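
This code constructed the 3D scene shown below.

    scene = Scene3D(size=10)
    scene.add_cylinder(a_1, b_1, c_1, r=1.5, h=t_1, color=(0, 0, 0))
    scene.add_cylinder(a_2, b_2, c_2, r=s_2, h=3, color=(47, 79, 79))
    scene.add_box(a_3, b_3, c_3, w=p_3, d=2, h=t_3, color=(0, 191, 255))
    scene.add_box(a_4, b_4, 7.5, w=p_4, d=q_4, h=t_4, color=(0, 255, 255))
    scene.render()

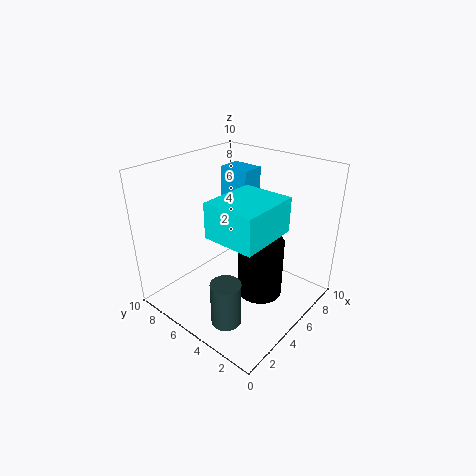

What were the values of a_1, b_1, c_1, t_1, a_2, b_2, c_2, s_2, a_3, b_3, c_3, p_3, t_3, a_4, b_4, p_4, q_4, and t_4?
a_1 = 5; b_1 = 3; c_1 = 1.5; t_1 = 4; a_2 = 2; b_2 = 3.5; c_2 = 0.5; s_2 = 1; a_3 = 4.5; b_3 = 4; c_3 = 7; p_3 = 1.5; t_3 = 3; a_4 = 0.5; b_4 = 0.5; p_4 = 3.5; q_4 = 3; t_4 = 2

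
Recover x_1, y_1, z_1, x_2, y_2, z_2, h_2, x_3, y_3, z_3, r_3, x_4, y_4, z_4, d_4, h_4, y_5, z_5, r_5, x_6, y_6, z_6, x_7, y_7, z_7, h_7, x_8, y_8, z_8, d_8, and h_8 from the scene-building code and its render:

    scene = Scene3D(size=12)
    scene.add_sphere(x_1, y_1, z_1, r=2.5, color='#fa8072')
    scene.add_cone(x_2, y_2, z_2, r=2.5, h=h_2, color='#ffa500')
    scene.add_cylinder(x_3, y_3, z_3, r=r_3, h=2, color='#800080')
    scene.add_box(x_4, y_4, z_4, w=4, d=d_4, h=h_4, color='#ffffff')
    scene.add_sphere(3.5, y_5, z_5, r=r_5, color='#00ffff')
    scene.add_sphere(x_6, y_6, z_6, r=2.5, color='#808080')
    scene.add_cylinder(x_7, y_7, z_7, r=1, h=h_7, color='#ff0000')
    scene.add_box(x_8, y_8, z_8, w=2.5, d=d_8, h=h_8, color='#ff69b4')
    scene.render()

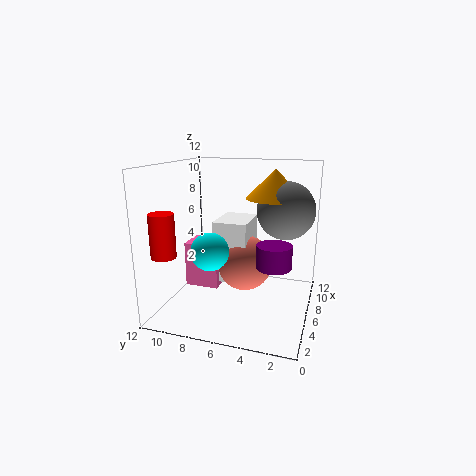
x_1 = 8, y_1 = 6, z_1 = 3, x_2 = 8.5, y_2 = 3.5, z_2 = 9, h_2 = 2.5, x_3 = 6.5, y_3 = 3, z_3 = 3.5, r_3 = 1.5, x_4 = 6.5, y_4 = 5.5, z_4 = 1.5, d_4 = 3, h_4 = 5.5, y_5 = 7.5, z_5 = 5.5, r_5 = 1.5, x_6 = 8.5, y_6 = 2.5, z_6 = 8, x_7 = 2.5, y_7 = 11, z_7 = 5, h_7 = 3.5, x_8 = 6, y_8 = 8, z_8 = 1, d_8 = 3, h_8 = 4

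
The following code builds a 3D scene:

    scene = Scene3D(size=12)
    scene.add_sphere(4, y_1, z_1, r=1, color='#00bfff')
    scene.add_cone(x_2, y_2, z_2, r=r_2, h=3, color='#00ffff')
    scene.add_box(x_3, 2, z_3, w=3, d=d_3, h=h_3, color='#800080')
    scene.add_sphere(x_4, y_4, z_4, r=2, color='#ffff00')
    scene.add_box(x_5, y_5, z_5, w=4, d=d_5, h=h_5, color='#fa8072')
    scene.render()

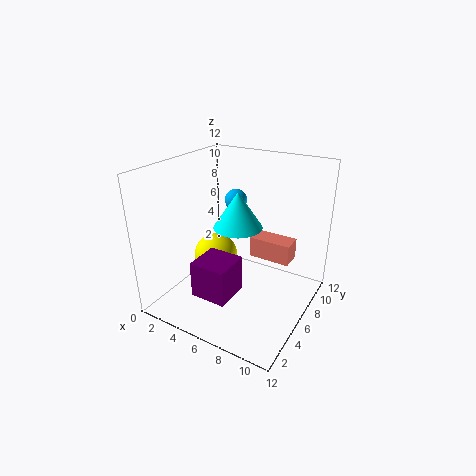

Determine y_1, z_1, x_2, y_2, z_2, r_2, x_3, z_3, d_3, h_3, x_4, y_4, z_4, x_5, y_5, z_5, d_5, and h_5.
y_1 = 9; z_1 = 8; x_2 = 6; y_2 = 6; z_2 = 7; r_2 = 2; x_3 = 4; z_3 = 2; d_3 = 3; h_3 = 3; x_4 = 3; y_4 = 7; z_4 = 3; x_5 = 5; y_5 = 10; z_5 = 2; d_5 = 2; h_5 = 2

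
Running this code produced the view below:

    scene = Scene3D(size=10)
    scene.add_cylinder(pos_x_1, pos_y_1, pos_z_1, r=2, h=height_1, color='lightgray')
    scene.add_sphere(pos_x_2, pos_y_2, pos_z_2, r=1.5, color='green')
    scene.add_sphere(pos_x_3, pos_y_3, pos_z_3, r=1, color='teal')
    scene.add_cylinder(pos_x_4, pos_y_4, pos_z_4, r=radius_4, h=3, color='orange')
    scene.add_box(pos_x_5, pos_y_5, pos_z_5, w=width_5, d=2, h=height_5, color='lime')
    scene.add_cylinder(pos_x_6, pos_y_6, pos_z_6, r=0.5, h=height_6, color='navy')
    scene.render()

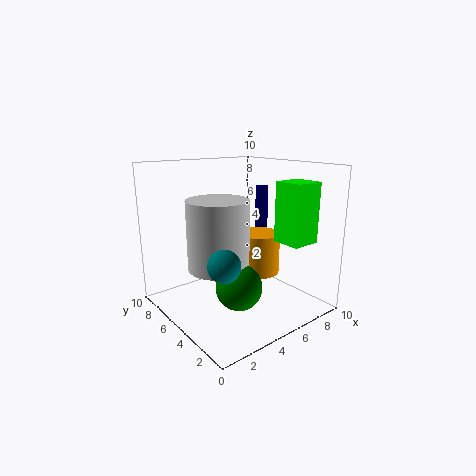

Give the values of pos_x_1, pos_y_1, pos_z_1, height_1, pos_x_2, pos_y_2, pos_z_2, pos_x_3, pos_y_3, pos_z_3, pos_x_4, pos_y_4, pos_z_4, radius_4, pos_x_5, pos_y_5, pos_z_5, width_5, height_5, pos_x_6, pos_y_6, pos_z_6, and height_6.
pos_x_1 = 3
pos_y_1 = 4.5
pos_z_1 = 3.5
height_1 = 4.5
pos_x_2 = 3.5
pos_y_2 = 3
pos_z_2 = 2.5
pos_x_3 = 2
pos_y_3 = 2.5
pos_z_3 = 4.5
pos_x_4 = 7
pos_y_4 = 5
pos_z_4 = 2
radius_4 = 1.5
pos_x_5 = 6.5
pos_y_5 = 1
pos_z_5 = 5
width_5 = 2
height_5 = 4
pos_x_6 = 9
pos_y_6 = 7
pos_z_6 = 3.5
height_6 = 4.5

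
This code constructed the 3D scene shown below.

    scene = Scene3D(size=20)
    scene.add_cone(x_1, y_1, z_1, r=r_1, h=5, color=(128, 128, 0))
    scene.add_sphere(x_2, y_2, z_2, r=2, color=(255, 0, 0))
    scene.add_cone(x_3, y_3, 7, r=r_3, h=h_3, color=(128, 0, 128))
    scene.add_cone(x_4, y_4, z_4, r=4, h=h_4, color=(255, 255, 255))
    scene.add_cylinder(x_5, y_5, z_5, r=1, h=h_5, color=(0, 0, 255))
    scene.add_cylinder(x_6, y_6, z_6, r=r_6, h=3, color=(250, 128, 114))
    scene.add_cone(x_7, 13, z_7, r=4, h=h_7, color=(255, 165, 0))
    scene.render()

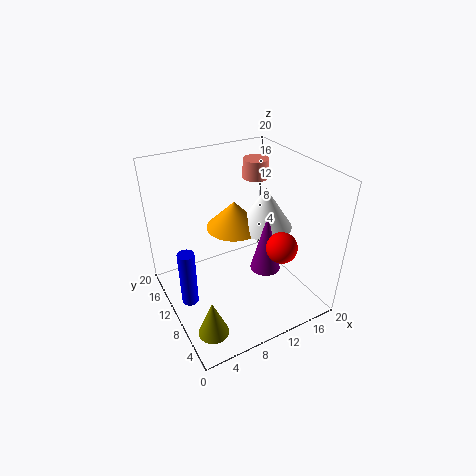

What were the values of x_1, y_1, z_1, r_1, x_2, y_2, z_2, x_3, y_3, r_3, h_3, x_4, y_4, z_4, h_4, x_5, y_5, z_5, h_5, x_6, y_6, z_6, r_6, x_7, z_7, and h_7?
x_1 = 3; y_1 = 4; z_1 = 1; r_1 = 2; x_2 = 13; y_2 = 4; z_2 = 11; x_3 = 12; y_3 = 6; r_3 = 2; h_3 = 8; x_4 = 15; y_4 = 11; z_4 = 10; h_4 = 6; x_5 = 1; y_5 = 6; z_5 = 6; h_5 = 7; x_6 = 17; y_6 = 17; z_6 = 15; r_6 = 2; x_7 = 11; z_7 = 10; h_7 = 4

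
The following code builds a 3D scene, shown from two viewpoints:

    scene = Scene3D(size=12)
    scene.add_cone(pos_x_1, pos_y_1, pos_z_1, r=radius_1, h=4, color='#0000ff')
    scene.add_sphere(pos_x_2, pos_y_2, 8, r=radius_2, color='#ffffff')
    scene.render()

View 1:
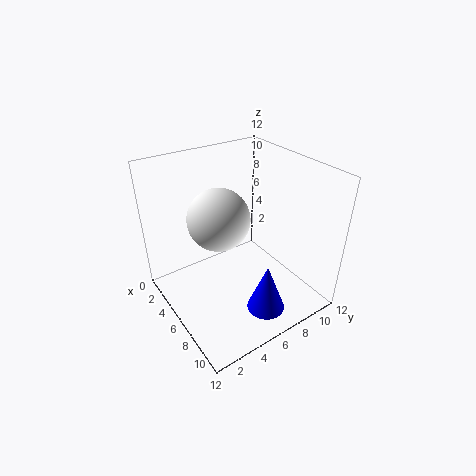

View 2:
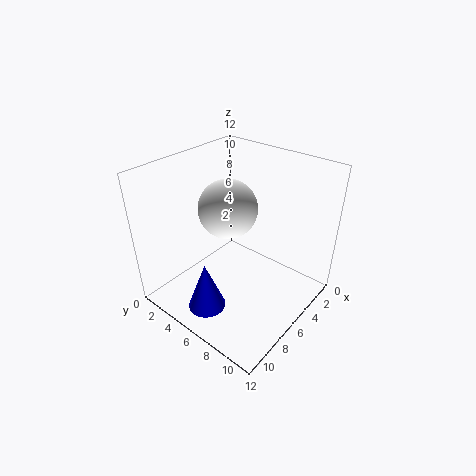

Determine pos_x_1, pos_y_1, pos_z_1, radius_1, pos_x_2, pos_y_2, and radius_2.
pos_x_1 = 10
pos_y_1 = 6
pos_z_1 = 1.5
radius_1 = 1.5
pos_x_2 = 5.5
pos_y_2 = 4.5
radius_2 = 2.5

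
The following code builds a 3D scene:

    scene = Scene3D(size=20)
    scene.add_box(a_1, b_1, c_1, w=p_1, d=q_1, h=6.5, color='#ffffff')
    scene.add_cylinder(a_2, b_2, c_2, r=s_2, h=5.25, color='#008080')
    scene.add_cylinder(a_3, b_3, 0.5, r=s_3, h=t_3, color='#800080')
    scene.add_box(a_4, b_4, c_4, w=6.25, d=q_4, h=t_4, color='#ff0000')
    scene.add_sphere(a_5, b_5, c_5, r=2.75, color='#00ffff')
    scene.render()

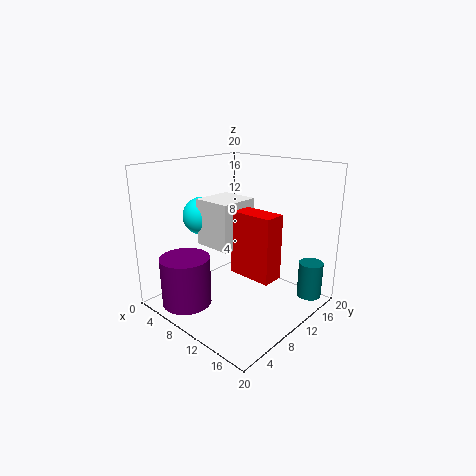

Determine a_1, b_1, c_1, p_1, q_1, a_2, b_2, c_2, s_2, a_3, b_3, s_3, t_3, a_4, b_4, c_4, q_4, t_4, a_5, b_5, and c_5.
a_1 = 5; b_1 = 7; c_1 = 8.75; p_1 = 5.5; q_1 = 5.75; a_2 = 17.5; b_2 = 17.5; c_2 = 0.75; s_2 = 1.75; a_3 = 5.25; b_3 = 4.25; s_3 = 3.5; t_3 = 7; a_4 = 10; b_4 = 8.5; c_4 = 5.5; q_4 = 3; t_4 = 8.75; a_5 = 4; b_5 = 8.75; c_5 = 12.25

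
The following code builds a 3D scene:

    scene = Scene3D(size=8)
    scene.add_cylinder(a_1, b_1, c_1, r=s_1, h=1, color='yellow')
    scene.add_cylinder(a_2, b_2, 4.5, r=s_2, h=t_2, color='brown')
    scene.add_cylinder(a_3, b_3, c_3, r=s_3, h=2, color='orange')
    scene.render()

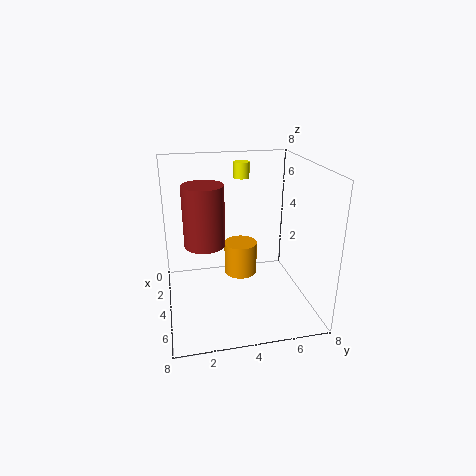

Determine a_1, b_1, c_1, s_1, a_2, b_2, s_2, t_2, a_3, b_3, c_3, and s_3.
a_1 = 0.5
b_1 = 5
c_1 = 6.5
s_1 = 0.5
a_2 = 5.5
b_2 = 2
s_2 = 1
t_2 = 3
a_3 = 2.5
b_3 = 4.5
c_3 = 1
s_3 = 1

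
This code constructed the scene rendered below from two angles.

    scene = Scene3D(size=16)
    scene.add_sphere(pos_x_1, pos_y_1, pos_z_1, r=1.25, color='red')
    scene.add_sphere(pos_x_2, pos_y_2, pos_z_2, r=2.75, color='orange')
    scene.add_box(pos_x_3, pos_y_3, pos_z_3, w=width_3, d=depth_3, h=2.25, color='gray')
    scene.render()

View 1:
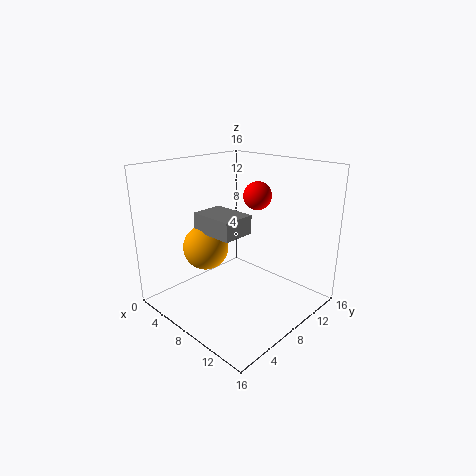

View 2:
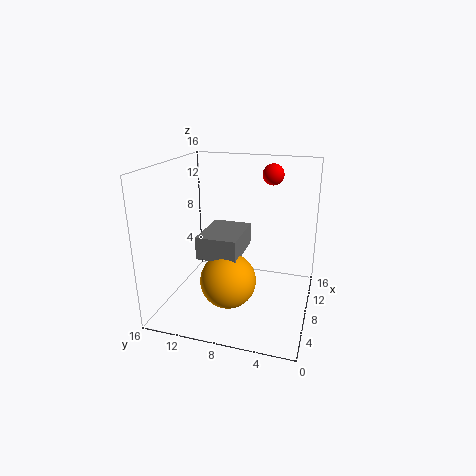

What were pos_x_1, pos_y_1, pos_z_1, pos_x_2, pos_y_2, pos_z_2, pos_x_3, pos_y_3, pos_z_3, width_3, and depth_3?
pos_x_1 = 13, pos_y_1 = 5.25, pos_z_1 = 14.25, pos_x_2 = 3, pos_y_2 = 7.5, pos_z_2 = 5.5, pos_x_3 = 2.25, pos_y_3 = 6.5, pos_z_3 = 7.75, width_3 = 5.5, depth_3 = 4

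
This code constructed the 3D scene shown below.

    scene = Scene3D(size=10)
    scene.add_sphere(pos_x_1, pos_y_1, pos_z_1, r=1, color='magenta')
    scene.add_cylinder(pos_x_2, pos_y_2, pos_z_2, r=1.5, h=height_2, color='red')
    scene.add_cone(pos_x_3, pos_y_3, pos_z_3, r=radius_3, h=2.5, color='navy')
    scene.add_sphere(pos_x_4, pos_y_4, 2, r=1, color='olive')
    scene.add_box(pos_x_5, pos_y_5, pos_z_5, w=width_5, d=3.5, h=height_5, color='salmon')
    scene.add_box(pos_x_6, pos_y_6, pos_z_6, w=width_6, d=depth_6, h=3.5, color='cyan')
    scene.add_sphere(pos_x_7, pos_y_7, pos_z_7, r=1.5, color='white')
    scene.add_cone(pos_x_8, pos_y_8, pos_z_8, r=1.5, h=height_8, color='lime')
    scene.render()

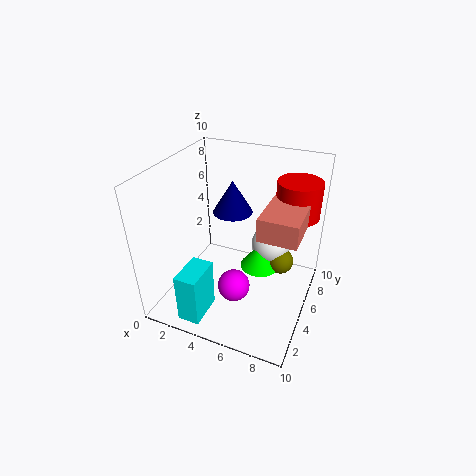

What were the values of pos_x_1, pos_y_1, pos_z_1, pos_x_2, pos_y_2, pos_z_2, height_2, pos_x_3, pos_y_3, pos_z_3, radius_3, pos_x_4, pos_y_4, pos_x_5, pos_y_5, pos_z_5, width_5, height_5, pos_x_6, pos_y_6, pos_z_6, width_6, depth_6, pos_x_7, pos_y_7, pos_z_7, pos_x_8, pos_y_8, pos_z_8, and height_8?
pos_x_1 = 6; pos_y_1 = 2; pos_z_1 = 3.5; pos_x_2 = 8.5; pos_y_2 = 7; pos_z_2 = 6.5; height_2 = 2.5; pos_x_3 = 3.5; pos_y_3 = 7.5; pos_z_3 = 5.5; radius_3 = 1.5; pos_x_4 = 7.5; pos_y_4 = 7.5; pos_x_5 = 7; pos_y_5 = 3; pos_z_5 = 6.5; width_5 = 2.5; height_5 = 1.5; pos_x_6 = 2.5; pos_y_6 = 0.5; pos_z_6 = 0.5; width_6 = 1.5; depth_6 = 2.5; pos_x_7 = 6.5; pos_y_7 = 8; pos_z_7 = 3; pos_x_8 = 6; pos_y_8 = 7; pos_z_8 = 1.5; height_8 = 2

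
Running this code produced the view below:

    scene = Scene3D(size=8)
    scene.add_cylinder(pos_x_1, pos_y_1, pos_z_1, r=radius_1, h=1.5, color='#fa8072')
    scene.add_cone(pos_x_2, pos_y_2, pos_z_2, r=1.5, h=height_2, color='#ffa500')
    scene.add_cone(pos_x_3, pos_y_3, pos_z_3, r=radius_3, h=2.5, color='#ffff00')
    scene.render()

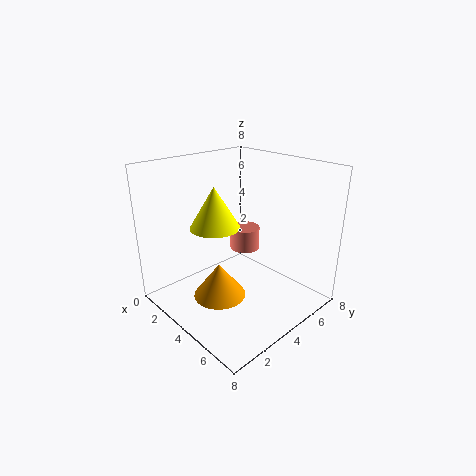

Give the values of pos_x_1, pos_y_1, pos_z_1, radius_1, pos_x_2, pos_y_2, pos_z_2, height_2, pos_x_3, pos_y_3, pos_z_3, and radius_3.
pos_x_1 = 1.5; pos_y_1 = 7; pos_z_1 = 1.5; radius_1 = 1; pos_x_2 = 3.5; pos_y_2 = 3; pos_z_2 = 0.5; height_2 = 2; pos_x_3 = 2; pos_y_3 = 4; pos_z_3 = 4; radius_3 = 1.5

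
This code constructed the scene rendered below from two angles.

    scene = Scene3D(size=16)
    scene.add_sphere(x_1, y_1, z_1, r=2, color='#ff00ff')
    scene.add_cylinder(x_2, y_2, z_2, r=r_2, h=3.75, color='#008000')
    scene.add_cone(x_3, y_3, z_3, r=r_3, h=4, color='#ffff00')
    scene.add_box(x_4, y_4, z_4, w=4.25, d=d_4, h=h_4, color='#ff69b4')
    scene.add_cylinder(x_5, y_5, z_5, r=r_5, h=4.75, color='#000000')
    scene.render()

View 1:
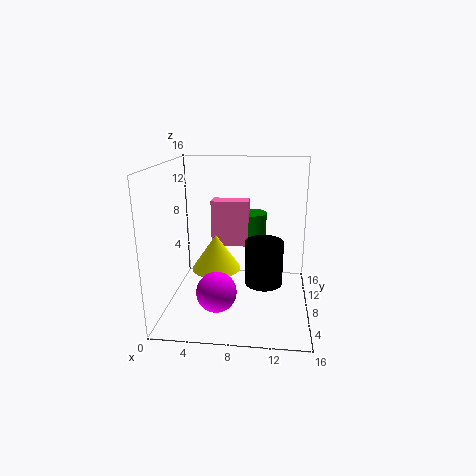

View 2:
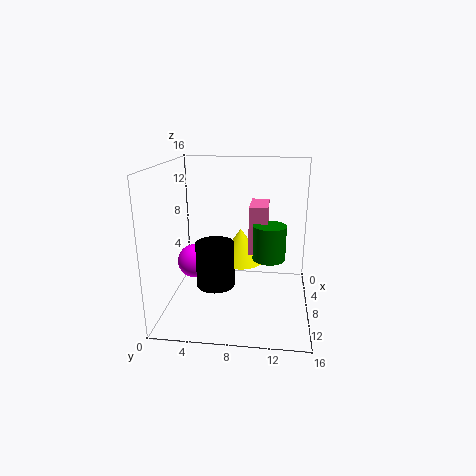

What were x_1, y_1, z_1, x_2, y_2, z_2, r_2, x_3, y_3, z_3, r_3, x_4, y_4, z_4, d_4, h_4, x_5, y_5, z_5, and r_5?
x_1 = 6.5
y_1 = 2.5
z_1 = 4.25
x_2 = 9.25
y_2 = 11.5
z_2 = 6.25
r_2 = 1.75
x_3 = 5.5
y_3 = 8
z_3 = 4.25
r_3 = 2.75
x_4 = 4.75
y_4 = 9.25
z_4 = 6.5
d_4 = 2
h_4 = 5.25
x_5 = 11
y_5 = 6
z_5 = 3.75
r_5 = 2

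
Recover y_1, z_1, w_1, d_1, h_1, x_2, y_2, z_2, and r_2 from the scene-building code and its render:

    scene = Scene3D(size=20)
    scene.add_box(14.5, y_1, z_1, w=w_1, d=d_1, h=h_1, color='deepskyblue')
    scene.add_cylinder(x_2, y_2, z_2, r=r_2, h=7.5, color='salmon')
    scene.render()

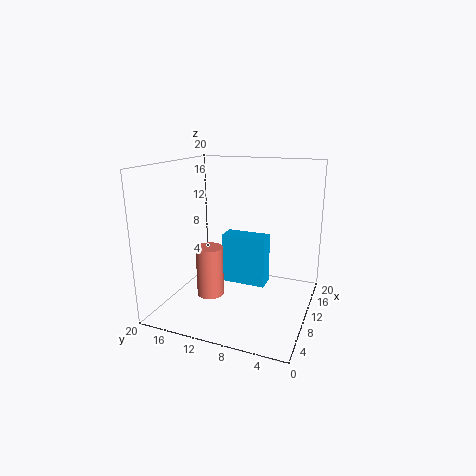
y_1 = 7.5
z_1 = 0.5
w_1 = 3
d_1 = 7
h_1 = 8
x_2 = 10
y_2 = 14.5
z_2 = 0.5
r_2 = 2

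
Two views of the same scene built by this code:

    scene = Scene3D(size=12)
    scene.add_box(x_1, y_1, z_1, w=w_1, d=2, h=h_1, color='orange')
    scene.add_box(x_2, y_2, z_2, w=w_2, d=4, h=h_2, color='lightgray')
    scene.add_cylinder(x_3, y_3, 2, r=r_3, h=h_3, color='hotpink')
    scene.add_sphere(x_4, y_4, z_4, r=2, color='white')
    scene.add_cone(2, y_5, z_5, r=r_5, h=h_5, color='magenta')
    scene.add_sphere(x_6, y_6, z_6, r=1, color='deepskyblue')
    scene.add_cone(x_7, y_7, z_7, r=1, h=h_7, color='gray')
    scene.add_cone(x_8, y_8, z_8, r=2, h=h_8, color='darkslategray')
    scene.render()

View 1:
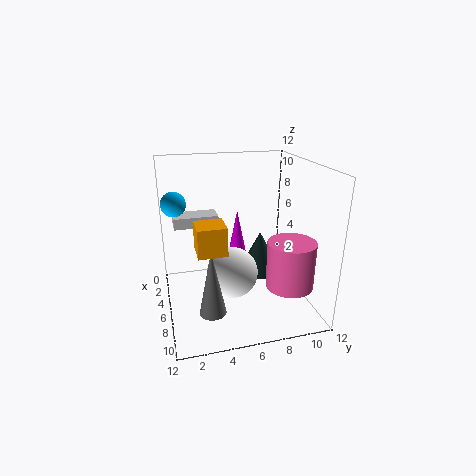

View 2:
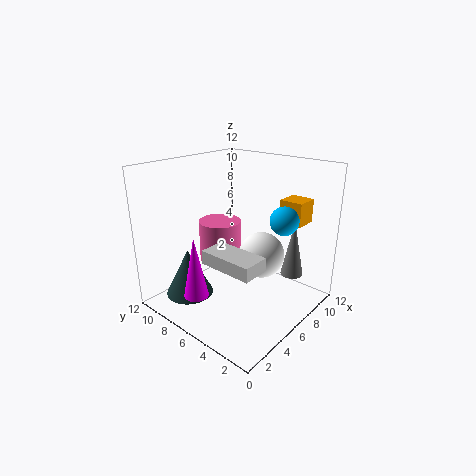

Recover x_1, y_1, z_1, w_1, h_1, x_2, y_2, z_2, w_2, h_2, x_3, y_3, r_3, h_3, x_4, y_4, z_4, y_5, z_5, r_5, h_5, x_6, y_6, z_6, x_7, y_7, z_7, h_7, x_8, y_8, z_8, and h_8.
x_1 = 9; y_1 = 2; z_1 = 7; w_1 = 2; h_1 = 2; x_2 = 1; y_2 = 1; z_2 = 6; w_2 = 2; h_2 = 1; x_3 = 8; y_3 = 10; r_3 = 2; h_3 = 4; x_4 = 8; y_4 = 5; z_4 = 4; y_5 = 7; z_5 = 2; r_5 = 1; h_5 = 5; x_6 = 5; y_6 = 1; z_6 = 9; x_7 = 10; y_7 = 3; z_7 = 2; h_7 = 5; x_8 = 3; y_8 = 9; z_8 = 1; h_8 = 4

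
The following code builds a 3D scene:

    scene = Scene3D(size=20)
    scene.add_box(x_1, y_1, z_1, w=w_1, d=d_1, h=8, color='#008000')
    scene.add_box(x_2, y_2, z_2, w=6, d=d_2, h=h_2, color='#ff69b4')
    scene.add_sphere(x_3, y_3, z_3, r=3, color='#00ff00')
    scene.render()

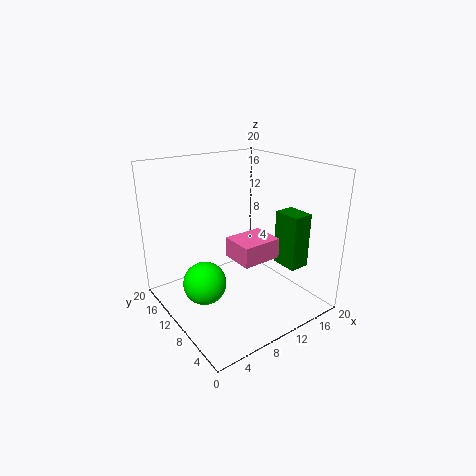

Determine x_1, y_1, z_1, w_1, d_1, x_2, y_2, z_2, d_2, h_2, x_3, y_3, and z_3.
x_1 = 16, y_1 = 5, z_1 = 5, w_1 = 3, d_1 = 4, x_2 = 10, y_2 = 8, z_2 = 6, d_2 = 5, h_2 = 3, x_3 = 5, y_3 = 11, z_3 = 4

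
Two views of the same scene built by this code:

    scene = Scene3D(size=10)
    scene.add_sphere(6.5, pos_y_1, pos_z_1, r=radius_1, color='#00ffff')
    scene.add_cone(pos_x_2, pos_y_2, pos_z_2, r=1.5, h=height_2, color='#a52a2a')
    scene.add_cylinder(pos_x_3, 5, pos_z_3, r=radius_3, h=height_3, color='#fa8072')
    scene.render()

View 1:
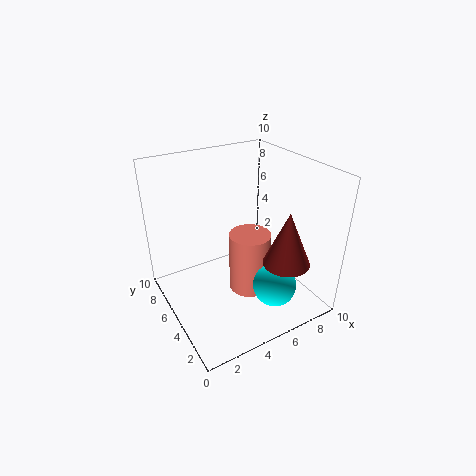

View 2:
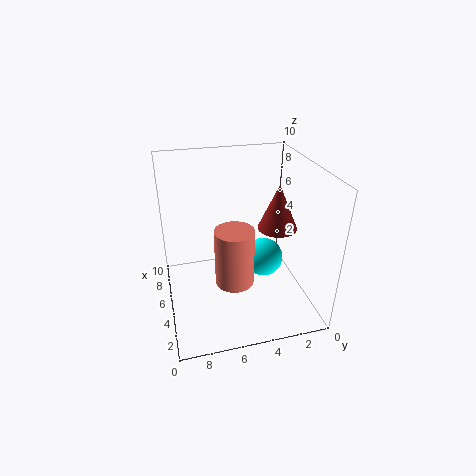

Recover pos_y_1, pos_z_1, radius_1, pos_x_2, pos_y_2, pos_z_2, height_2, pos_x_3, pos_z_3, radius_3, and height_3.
pos_y_1 = 2.5; pos_z_1 = 2; radius_1 = 1.5; pos_x_2 = 6.5; pos_y_2 = 1.5; pos_z_2 = 4.5; height_2 = 3.5; pos_x_3 = 6; pos_z_3 = 0.5; radius_3 = 1.5; height_3 = 4.5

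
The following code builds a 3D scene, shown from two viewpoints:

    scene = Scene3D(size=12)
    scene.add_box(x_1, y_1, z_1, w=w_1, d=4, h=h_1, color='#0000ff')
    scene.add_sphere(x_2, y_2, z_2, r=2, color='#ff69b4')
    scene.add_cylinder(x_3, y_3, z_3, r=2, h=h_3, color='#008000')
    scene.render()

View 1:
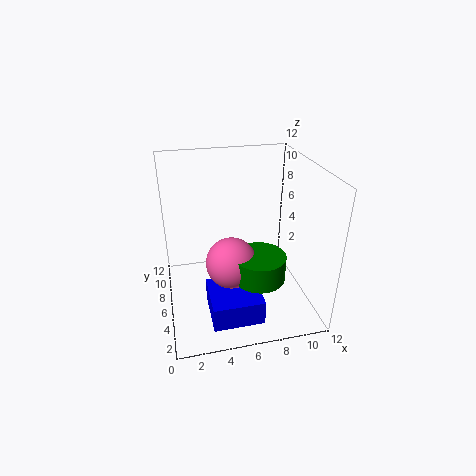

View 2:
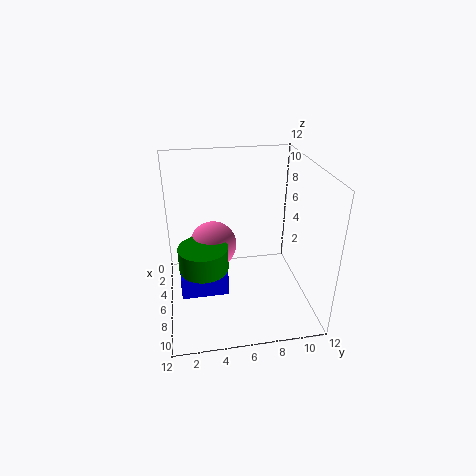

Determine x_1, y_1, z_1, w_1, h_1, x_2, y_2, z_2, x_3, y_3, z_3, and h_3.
x_1 = 3; y_1 = 1; z_1 = 1; w_1 = 4; h_1 = 2; x_2 = 5; y_2 = 4; z_2 = 5; x_3 = 7; y_3 = 3; z_3 = 4; h_3 = 2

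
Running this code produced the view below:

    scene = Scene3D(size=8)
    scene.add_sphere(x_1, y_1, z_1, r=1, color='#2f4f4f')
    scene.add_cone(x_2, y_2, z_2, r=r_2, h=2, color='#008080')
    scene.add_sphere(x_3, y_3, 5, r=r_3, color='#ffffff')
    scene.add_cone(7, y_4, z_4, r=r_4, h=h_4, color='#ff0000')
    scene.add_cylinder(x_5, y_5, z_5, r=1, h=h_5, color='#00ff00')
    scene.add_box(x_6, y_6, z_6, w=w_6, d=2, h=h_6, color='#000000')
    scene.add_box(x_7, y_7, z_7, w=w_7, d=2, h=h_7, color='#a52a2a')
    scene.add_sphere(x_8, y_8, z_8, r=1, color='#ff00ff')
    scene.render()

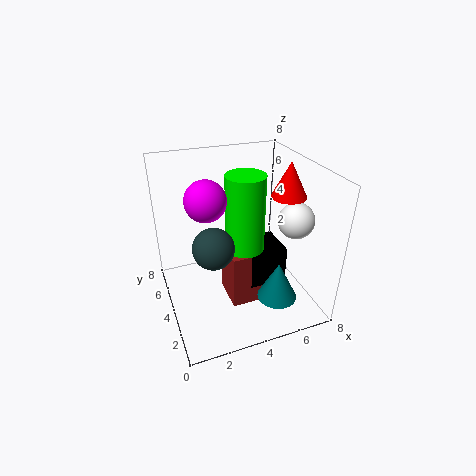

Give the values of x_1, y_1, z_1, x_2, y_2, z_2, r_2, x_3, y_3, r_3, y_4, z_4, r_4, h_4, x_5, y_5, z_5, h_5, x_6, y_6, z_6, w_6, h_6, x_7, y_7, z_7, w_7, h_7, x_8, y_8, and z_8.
x_1 = 2, y_1 = 2, z_1 = 5, x_2 = 5, y_2 = 1, z_2 = 2, r_2 = 1, x_3 = 7, y_3 = 3, r_3 = 1, y_4 = 4, z_4 = 6, r_4 = 1, h_4 = 2, x_5 = 4, y_5 = 3, z_5 = 4, h_5 = 4, x_6 = 4, y_6 = 2, z_6 = 2, w_6 = 2, h_6 = 2, x_7 = 3, y_7 = 2, z_7 = 1, w_7 = 2, h_7 = 3, x_8 = 2, y_8 = 3, z_8 = 7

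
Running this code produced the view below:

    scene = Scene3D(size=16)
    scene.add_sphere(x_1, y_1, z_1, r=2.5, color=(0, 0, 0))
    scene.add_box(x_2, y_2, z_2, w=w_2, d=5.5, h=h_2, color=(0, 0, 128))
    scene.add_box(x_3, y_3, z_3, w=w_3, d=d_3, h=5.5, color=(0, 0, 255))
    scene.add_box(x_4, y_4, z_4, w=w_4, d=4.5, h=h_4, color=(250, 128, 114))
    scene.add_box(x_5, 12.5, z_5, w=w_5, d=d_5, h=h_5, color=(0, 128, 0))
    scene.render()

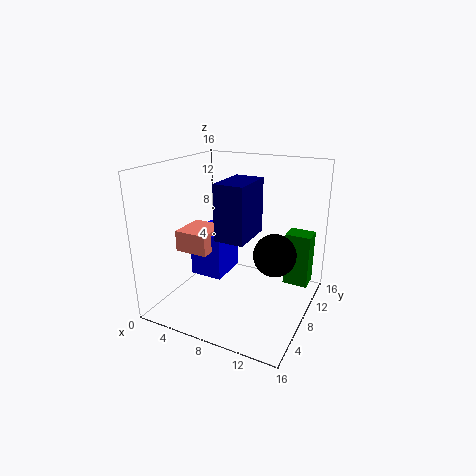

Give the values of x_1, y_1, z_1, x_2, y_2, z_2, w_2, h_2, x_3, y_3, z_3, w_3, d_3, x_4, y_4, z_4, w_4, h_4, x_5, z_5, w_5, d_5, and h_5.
x_1 = 11.5, y_1 = 10.5, z_1 = 5.5, x_2 = 5.5, y_2 = 7, z_2 = 7.5, w_2 = 3.5, h_2 = 6.5, x_3 = 1.5, y_3 = 8, z_3 = 2, w_3 = 4, d_3 = 5, x_4 = 0.5, y_4 = 6.5, z_4 = 5.5, w_4 = 4, h_4 = 2.5, x_5 = 12, z_5 = 1, w_5 = 3, d_5 = 2.5, h_5 = 6.5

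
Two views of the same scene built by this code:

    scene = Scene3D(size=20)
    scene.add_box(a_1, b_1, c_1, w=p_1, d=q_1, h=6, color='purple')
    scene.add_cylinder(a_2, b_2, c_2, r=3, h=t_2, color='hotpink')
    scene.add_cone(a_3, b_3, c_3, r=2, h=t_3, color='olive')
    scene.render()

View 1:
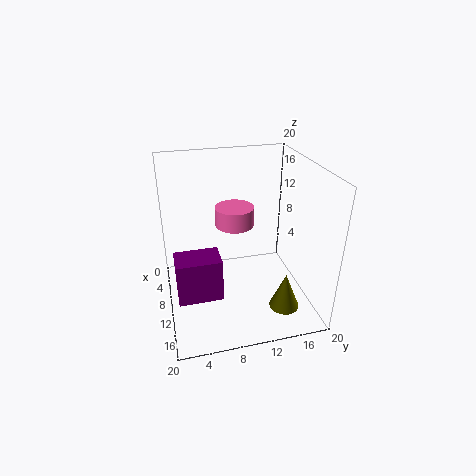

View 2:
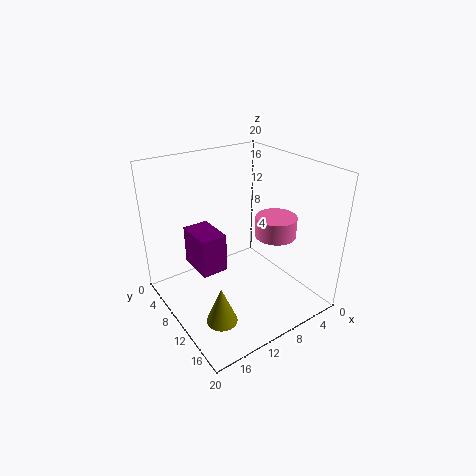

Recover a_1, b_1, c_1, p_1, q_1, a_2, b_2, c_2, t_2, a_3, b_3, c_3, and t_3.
a_1 = 10; b_1 = 1; c_1 = 3; p_1 = 4; q_1 = 6; a_2 = 4; b_2 = 11; c_2 = 9; t_2 = 3; a_3 = 16; b_3 = 15; c_3 = 2; t_3 = 5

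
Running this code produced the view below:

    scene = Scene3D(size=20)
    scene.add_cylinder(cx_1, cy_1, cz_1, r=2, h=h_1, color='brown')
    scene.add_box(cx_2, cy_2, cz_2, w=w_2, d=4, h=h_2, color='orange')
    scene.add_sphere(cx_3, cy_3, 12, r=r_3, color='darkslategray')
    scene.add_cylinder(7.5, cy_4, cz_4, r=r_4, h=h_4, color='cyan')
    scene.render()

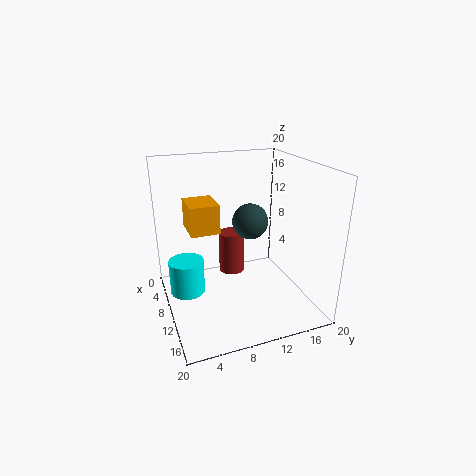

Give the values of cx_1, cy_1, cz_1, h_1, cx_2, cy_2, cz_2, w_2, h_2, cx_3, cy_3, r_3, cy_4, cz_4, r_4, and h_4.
cx_1 = 4.5; cy_1 = 11; cz_1 = 2; h_1 = 6.5; cx_2 = 5; cy_2 = 3.5; cz_2 = 11; w_2 = 5; h_2 = 4; cx_3 = 9.5; cy_3 = 12; r_3 = 2.5; cy_4 = 3; cz_4 = 1.5; r_4 = 2.5; h_4 = 5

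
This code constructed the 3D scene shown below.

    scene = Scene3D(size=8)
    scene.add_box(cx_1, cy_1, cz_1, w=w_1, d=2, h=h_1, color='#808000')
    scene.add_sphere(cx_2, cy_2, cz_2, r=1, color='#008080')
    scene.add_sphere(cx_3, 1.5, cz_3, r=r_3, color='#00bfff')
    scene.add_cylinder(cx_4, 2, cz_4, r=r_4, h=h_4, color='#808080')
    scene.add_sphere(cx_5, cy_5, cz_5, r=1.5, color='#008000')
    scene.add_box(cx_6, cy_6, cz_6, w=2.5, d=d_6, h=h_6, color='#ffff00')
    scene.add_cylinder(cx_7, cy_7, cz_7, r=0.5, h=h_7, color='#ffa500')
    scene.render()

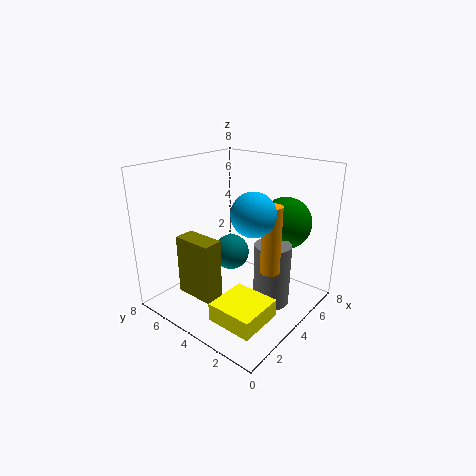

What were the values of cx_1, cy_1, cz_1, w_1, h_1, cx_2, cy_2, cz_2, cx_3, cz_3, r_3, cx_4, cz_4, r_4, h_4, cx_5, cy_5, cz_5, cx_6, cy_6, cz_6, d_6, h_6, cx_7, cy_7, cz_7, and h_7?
cx_1 = 0.5; cy_1 = 3; cz_1 = 2; w_1 = 1; h_1 = 3; cx_2 = 4; cy_2 = 4.5; cz_2 = 3; cx_3 = 2; cz_3 = 6.5; r_3 = 1; cx_4 = 4.5; cz_4 = 0.5; r_4 = 1; h_4 = 3.5; cx_5 = 6.5; cy_5 = 2.5; cz_5 = 4.5; cx_6 = 1; cy_6 = 1; cz_6 = 0.5; d_6 = 2.5; h_6 = 1; cx_7 = 3.5; cy_7 = 1.5; cz_7 = 3; h_7 = 3.5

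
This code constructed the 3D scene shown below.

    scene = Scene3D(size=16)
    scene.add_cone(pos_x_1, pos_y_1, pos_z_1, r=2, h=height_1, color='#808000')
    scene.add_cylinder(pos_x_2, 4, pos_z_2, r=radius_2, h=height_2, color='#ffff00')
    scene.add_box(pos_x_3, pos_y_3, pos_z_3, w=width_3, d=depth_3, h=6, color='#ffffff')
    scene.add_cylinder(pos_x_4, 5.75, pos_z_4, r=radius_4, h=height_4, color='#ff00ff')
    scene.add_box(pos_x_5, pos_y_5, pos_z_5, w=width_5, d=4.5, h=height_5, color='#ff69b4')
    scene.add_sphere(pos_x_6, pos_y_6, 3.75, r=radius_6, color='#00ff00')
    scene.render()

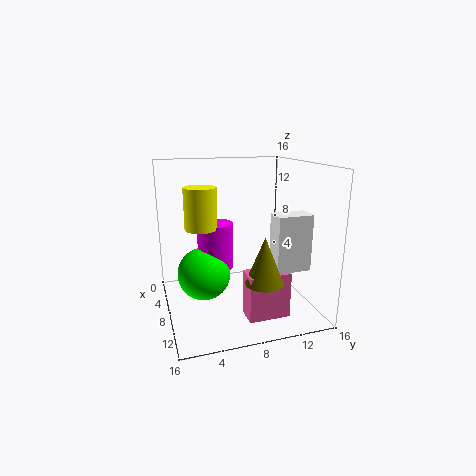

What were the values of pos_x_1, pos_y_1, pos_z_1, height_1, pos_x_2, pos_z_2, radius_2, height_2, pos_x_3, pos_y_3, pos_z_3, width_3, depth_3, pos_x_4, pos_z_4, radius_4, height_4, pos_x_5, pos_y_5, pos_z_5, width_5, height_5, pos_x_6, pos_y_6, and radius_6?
pos_x_1 = 12.25
pos_y_1 = 9.5
pos_z_1 = 4.25
height_1 = 5
pos_x_2 = 7.5
pos_z_2 = 9.25
radius_2 = 1.75
height_2 = 4.5
pos_x_3 = 10.5
pos_y_3 = 10.75
pos_z_3 = 5.25
width_3 = 2.25
depth_3 = 3.75
pos_x_4 = 6.5
pos_z_4 = 4.25
radius_4 = 2
height_4 = 5.25
pos_x_5 = 10.5
pos_y_5 = 7.75
pos_z_5 = 0.25
width_5 = 2.5
height_5 = 5
pos_x_6 = 7
pos_y_6 = 4.25
radius_6 = 3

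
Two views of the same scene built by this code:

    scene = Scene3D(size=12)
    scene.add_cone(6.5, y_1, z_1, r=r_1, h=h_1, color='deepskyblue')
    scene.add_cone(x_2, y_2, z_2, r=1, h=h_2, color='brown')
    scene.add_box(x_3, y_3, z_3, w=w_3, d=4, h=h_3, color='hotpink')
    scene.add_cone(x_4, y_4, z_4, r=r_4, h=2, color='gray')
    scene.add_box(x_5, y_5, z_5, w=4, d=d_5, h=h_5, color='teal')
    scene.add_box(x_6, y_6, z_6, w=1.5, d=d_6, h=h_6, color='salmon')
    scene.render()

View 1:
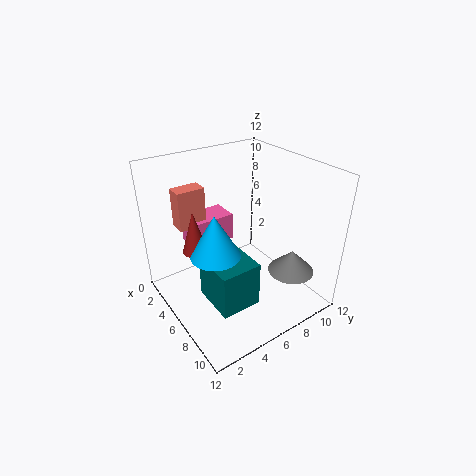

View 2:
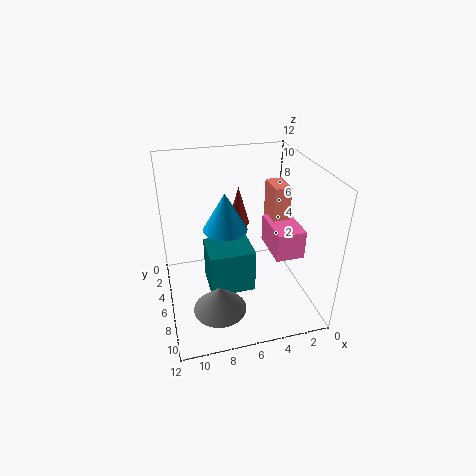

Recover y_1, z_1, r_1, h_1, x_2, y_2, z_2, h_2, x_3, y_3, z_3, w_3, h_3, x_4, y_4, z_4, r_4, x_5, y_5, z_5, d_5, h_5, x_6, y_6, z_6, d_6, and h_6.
y_1 = 3.5; z_1 = 5.5; r_1 = 2; h_1 = 3.5; x_2 = 5; y_2 = 2.5; z_2 = 5.5; h_2 = 3.5; x_3 = 0.5; y_3 = 3.5; z_3 = 4; w_3 = 2.5; h_3 = 2.5; x_4 = 8.5; y_4 = 10; z_4 = 2.5; r_4 = 2; x_5 = 4.5; y_5 = 3; z_5 = 0.5; d_5 = 3.5; h_5 = 4; x_6 = 1; y_6 = 2.5; z_6 = 6; d_6 = 2.5; h_6 = 3.5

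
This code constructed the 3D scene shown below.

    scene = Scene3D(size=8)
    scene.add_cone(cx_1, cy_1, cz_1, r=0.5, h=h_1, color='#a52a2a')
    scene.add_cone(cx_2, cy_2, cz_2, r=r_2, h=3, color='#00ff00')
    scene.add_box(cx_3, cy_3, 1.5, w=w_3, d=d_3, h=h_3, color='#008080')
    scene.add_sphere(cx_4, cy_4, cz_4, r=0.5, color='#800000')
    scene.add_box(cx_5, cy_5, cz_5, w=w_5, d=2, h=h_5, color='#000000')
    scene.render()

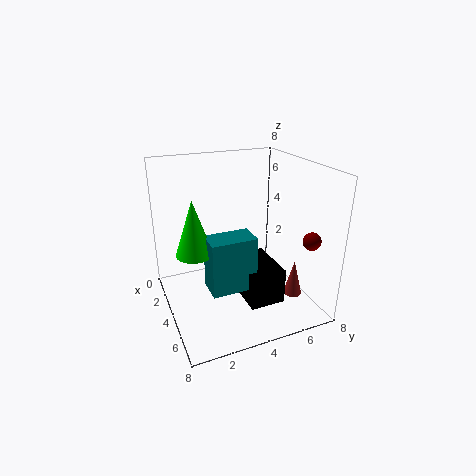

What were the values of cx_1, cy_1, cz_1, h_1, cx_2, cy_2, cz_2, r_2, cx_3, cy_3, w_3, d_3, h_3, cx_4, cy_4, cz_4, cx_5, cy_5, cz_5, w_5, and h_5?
cx_1 = 6; cy_1 = 6.5; cz_1 = 1; h_1 = 2; cx_2 = 4; cy_2 = 1.5; cz_2 = 3.5; r_2 = 1; cx_3 = 4; cy_3 = 2; w_3 = 1.5; d_3 = 2.5; h_3 = 3; cx_4 = 6; cy_4 = 7.5; cz_4 = 4; cx_5 = 3; cy_5 = 4; cz_5 = 0.5; w_5 = 3; h_5 = 2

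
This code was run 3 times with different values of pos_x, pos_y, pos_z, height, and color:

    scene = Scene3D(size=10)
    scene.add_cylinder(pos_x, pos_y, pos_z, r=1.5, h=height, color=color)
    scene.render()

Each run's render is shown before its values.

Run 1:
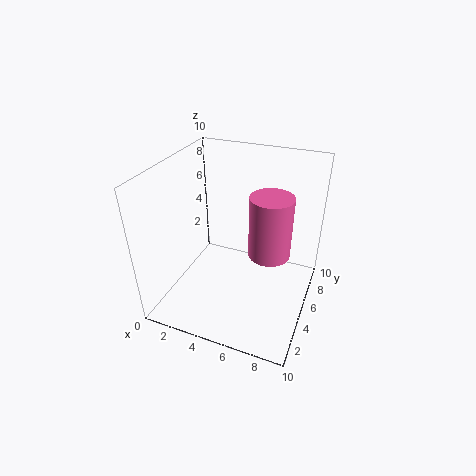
pos_x = 7, pos_y = 6, pos_z = 3.5, height = 4.5, color = 'hotpink'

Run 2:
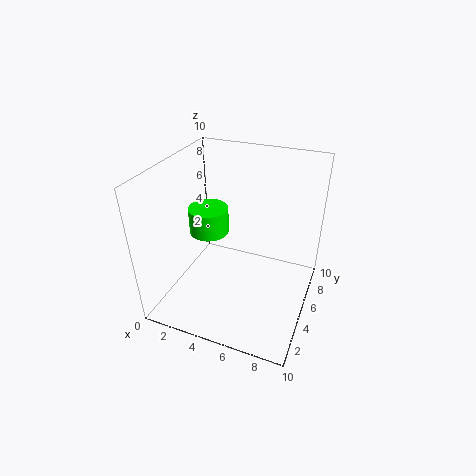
pos_x = 2, pos_y = 6.5, pos_z = 4, height = 2, color = 'lime'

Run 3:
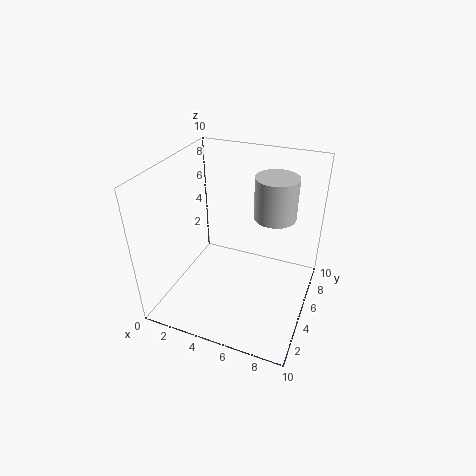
pos_x = 7, pos_y = 7, pos_z = 6, height = 3, color = 'lightgray'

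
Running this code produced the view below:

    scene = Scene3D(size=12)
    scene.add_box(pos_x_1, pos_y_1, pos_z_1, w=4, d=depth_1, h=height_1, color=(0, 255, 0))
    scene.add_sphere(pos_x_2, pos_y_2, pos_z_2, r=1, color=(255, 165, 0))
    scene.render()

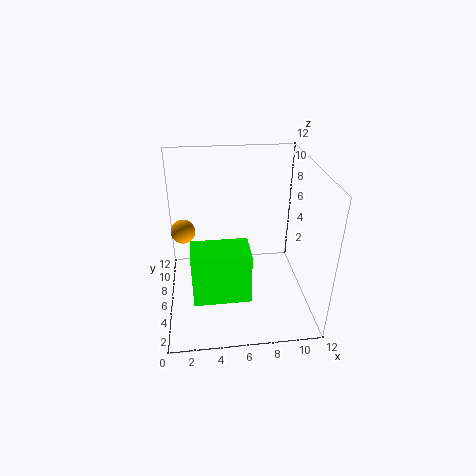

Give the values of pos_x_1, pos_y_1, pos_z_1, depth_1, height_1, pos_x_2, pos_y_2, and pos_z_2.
pos_x_1 = 2.25, pos_y_1 = 0.25, pos_z_1 = 4.25, depth_1 = 2.5, height_1 = 3.75, pos_x_2 = 1.5, pos_y_2 = 6.75, pos_z_2 = 6.5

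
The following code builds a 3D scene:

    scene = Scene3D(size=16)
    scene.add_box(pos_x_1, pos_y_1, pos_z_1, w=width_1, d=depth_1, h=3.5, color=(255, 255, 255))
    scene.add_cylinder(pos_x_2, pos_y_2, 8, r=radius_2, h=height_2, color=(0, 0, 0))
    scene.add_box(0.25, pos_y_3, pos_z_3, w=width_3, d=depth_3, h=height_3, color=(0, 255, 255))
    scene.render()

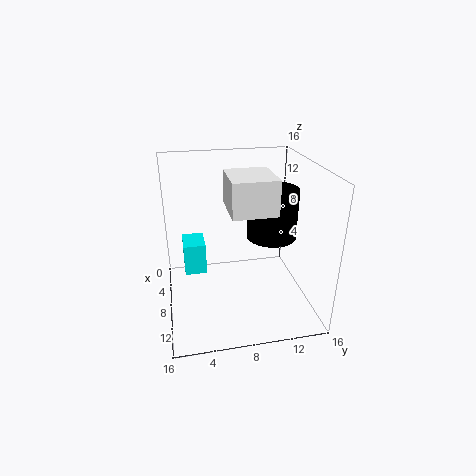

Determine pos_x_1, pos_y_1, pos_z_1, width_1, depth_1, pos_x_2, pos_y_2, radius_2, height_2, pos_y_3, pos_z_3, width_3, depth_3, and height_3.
pos_x_1 = 7.75; pos_y_1 = 6.5; pos_z_1 = 12.25; width_1 = 5; depth_1 = 4.5; pos_x_2 = 8.25; pos_y_2 = 11.75; radius_2 = 2.75; height_2 = 5.5; pos_y_3 = 2; pos_z_3 = 1.25; width_3 = 3.75; depth_3 = 2.75; height_3 = 4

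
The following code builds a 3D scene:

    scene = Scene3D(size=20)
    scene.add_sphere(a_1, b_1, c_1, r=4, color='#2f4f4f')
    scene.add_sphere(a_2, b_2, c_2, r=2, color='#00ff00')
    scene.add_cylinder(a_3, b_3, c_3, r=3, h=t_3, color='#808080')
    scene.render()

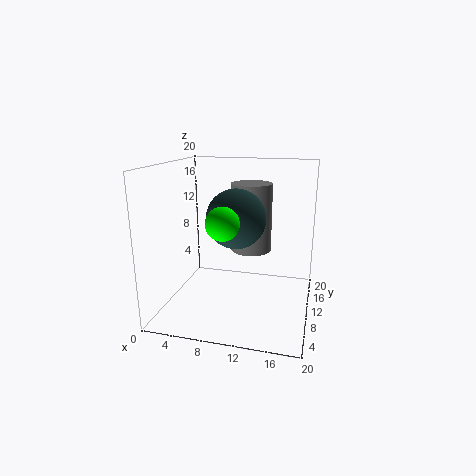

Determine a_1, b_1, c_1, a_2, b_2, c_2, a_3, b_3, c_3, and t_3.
a_1 = 10
b_1 = 9
c_1 = 13
a_2 = 10
b_2 = 3
c_2 = 14
a_3 = 11
b_3 = 14
c_3 = 7
t_3 = 10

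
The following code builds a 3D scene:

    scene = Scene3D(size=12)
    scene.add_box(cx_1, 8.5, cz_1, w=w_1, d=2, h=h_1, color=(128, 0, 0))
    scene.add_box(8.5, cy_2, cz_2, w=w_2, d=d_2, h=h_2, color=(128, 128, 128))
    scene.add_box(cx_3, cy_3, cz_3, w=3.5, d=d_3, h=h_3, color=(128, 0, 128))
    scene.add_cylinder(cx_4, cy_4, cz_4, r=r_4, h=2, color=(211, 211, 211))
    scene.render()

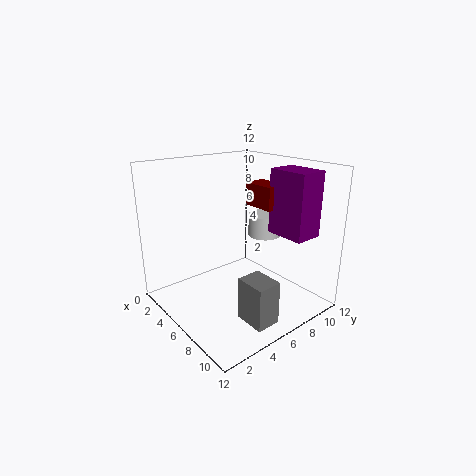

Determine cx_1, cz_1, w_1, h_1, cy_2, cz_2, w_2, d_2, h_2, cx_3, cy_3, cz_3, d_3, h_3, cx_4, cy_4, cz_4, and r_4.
cx_1 = 4, cz_1 = 8, w_1 = 3, h_1 = 2, cy_2 = 4, cz_2 = 0.5, w_2 = 2.5, d_2 = 2, h_2 = 3.5, cx_3 = 6.5, cy_3 = 9, cz_3 = 6, d_3 = 2.5, h_3 = 5.5, cx_4 = 5, cy_4 = 10, cz_4 = 5, r_4 = 1.5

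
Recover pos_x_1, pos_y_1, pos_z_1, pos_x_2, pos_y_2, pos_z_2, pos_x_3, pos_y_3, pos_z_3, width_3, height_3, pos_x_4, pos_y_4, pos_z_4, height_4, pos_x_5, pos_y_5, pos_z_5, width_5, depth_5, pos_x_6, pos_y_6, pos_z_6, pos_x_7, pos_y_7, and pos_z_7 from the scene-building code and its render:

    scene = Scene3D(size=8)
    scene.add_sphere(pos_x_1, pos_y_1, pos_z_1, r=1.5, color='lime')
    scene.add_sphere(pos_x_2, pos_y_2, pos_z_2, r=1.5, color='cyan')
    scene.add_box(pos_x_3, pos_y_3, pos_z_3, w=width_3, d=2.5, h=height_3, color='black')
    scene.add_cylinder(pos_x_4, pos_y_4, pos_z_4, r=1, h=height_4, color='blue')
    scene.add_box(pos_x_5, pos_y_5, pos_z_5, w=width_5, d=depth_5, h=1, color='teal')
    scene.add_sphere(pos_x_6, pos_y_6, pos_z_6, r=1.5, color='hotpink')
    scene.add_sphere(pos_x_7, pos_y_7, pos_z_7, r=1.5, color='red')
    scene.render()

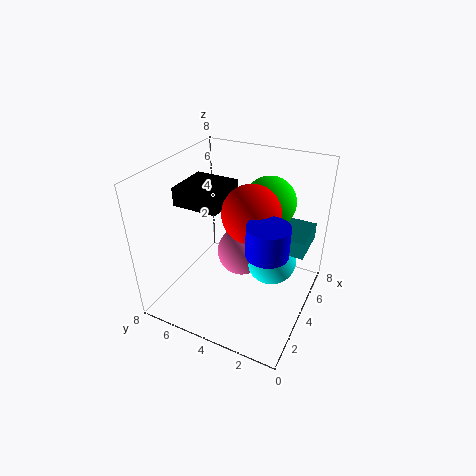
pos_x_1 = 6; pos_y_1 = 3; pos_z_1 = 5.5; pos_x_2 = 5.5; pos_y_2 = 2.5; pos_z_2 = 2; pos_x_3 = 2.5; pos_y_3 = 4.5; pos_z_3 = 6; width_3 = 2.5; height_3 = 1; pos_x_4 = 2; pos_y_4 = 1.5; pos_z_4 = 5; height_4 = 1.5; pos_x_5 = 5; pos_y_5 = 0.5; pos_z_5 = 3; width_5 = 2.5; depth_5 = 2; pos_x_6 = 5.5; pos_y_6 = 4.5; pos_z_6 = 2; pos_x_7 = 3.5; pos_y_7 = 3; pos_z_7 = 6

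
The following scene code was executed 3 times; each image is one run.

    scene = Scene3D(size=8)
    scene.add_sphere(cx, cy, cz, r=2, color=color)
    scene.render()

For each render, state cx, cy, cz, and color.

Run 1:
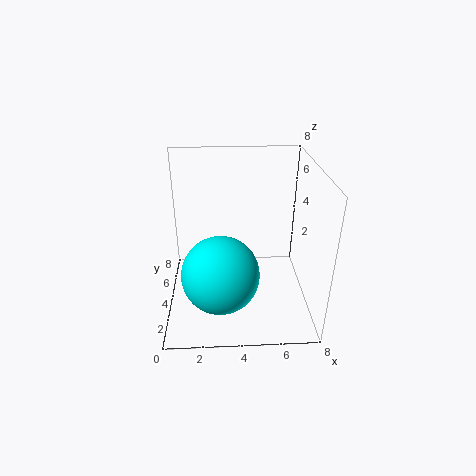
cx = 3, cy = 2, cz = 3, color = 'cyan'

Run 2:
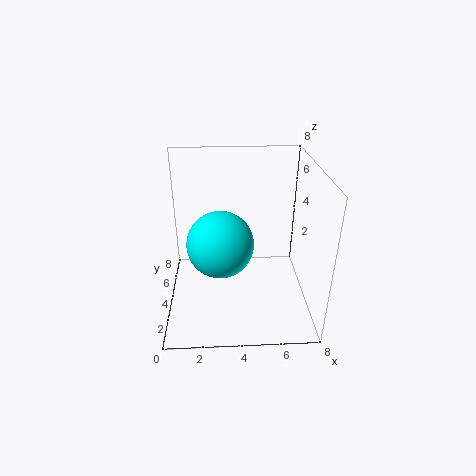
cx = 3, cy = 5, cz = 3, color = 'cyan'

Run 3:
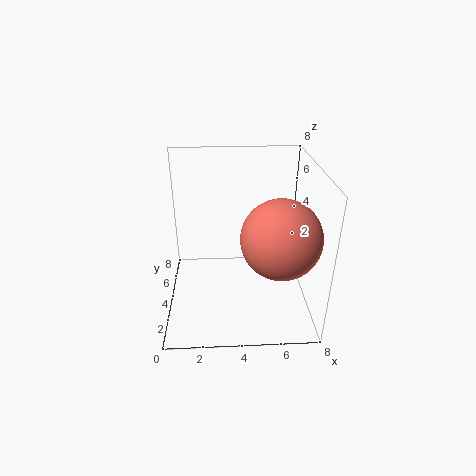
cx = 6, cy = 2, cz = 5, color = 'salmon'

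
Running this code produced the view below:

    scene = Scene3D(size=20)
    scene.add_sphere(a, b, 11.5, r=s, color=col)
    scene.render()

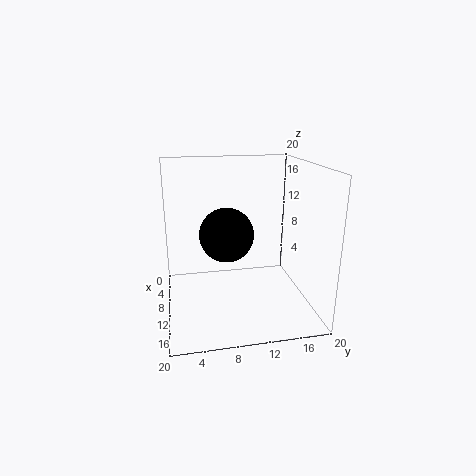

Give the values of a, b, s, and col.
a = 12.5
b = 8
s = 3.5
col = 'black'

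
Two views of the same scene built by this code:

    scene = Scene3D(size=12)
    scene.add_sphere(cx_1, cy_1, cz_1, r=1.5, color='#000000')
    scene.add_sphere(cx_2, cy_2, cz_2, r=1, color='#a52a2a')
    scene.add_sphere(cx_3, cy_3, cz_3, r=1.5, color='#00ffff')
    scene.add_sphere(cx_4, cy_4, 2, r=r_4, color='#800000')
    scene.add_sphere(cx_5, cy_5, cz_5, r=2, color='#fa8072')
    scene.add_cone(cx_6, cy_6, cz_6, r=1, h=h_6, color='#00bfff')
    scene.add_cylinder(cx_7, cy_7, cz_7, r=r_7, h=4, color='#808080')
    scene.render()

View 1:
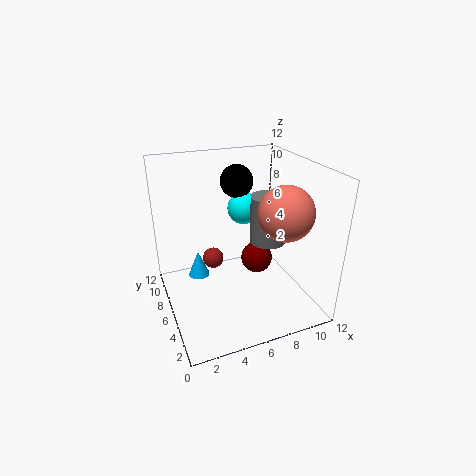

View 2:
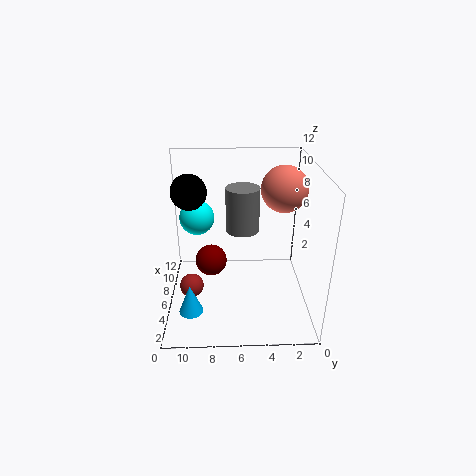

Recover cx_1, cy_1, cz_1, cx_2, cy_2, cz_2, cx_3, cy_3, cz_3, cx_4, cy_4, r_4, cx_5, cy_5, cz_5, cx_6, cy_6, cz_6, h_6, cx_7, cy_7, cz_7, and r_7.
cx_1 = 7.5
cy_1 = 10
cz_1 = 9.5
cx_2 = 5
cy_2 = 10
cz_2 = 2
cx_3 = 8
cy_3 = 9.5
cz_3 = 7
cx_4 = 9
cy_4 = 8.5
r_4 = 1.5
cx_5 = 8
cy_5 = 2
cz_5 = 9.5
cx_6 = 3.5
cy_6 = 10
cz_6 = 0.5
h_6 = 2.5
cx_7 = 8.5
cy_7 = 5.5
cz_7 = 5.5
r_7 = 1.5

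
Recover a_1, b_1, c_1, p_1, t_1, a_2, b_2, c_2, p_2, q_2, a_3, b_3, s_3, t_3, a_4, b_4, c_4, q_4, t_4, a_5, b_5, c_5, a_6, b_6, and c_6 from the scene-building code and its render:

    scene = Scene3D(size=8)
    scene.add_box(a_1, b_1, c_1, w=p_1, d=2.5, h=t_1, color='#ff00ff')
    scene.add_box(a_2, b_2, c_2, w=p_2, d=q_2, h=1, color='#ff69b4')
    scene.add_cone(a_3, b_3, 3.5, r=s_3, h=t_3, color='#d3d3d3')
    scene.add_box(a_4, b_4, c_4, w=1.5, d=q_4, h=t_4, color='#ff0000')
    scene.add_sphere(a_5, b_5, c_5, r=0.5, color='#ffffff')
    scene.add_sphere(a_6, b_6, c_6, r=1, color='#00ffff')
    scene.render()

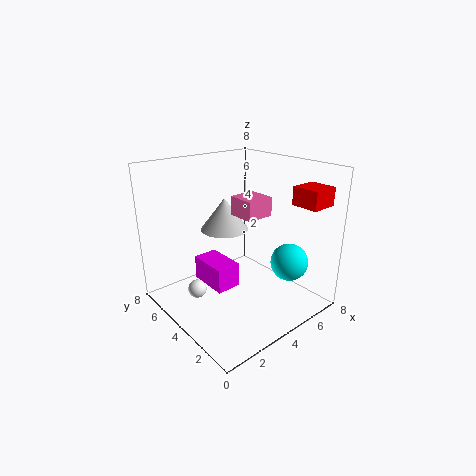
a_1 = 3
b_1 = 4.5
c_1 = 0.5
p_1 = 1.5
t_1 = 1.5
a_2 = 3.5
b_2 = 2.5
c_2 = 5.5
p_2 = 1.5
q_2 = 1.5
a_3 = 5
b_3 = 6.5
s_3 = 1.5
t_3 = 2
a_4 = 6
b_4 = 0.5
c_4 = 6
q_4 = 1.5
t_4 = 1
a_5 = 1.5
b_5 = 4.5
c_5 = 1.5
a_6 = 5.5
b_6 = 1.5
c_6 = 3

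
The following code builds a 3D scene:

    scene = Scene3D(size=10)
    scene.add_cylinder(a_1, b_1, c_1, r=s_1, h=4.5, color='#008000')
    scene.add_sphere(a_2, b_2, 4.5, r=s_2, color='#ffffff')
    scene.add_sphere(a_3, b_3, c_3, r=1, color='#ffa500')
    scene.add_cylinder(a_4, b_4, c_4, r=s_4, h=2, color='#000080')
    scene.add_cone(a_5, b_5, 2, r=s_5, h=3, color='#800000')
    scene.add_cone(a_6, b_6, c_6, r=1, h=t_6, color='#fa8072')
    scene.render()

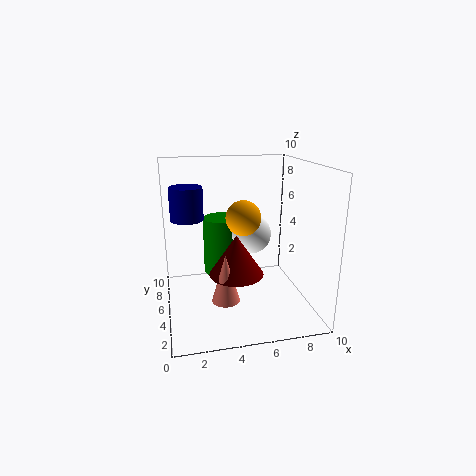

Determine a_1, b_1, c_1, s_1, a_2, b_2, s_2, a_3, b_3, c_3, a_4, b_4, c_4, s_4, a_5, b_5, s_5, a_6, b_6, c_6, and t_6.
a_1 = 4.5
b_1 = 8.5
c_1 = 1
s_1 = 1.5
a_2 = 6.5
b_2 = 7
s_2 = 1.5
a_3 = 4.5
b_3 = 1.5
c_3 = 7.5
a_4 = 1.5
b_4 = 3.5
c_4 = 7
s_4 = 1
a_5 = 5
b_5 = 5.5
s_5 = 2
a_6 = 4
b_6 = 4.5
c_6 = 0.5
t_6 = 3.5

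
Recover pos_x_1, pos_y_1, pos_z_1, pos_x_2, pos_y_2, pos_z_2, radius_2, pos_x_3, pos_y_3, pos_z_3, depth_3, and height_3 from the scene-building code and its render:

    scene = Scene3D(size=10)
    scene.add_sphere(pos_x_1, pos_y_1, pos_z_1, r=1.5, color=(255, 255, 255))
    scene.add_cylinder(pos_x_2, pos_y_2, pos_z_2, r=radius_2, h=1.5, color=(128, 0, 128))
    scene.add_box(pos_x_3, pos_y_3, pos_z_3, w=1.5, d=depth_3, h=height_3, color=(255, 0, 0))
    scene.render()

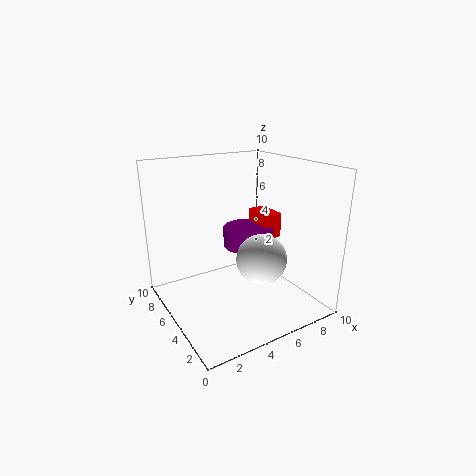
pos_x_1 = 4.5, pos_y_1 = 1.5, pos_z_1 = 5, pos_x_2 = 7.5, pos_y_2 = 7.5, pos_z_2 = 3, radius_2 = 2, pos_x_3 = 8.5, pos_y_3 = 6.5, pos_z_3 = 3.5, depth_3 = 2.5, height_3 = 2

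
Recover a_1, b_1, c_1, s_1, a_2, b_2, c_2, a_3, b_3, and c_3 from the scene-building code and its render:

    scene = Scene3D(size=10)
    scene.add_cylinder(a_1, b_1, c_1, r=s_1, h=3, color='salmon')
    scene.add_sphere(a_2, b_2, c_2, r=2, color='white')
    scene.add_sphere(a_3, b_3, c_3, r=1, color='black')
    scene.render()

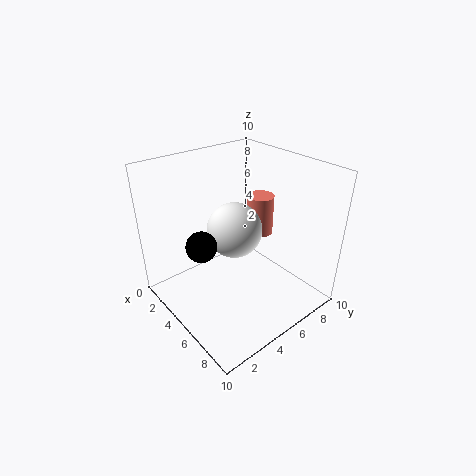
a_1 = 4, b_1 = 8, c_1 = 4, s_1 = 1, a_2 = 4, b_2 = 5.5, c_2 = 5, a_3 = 5, b_3 = 2, c_3 = 5.5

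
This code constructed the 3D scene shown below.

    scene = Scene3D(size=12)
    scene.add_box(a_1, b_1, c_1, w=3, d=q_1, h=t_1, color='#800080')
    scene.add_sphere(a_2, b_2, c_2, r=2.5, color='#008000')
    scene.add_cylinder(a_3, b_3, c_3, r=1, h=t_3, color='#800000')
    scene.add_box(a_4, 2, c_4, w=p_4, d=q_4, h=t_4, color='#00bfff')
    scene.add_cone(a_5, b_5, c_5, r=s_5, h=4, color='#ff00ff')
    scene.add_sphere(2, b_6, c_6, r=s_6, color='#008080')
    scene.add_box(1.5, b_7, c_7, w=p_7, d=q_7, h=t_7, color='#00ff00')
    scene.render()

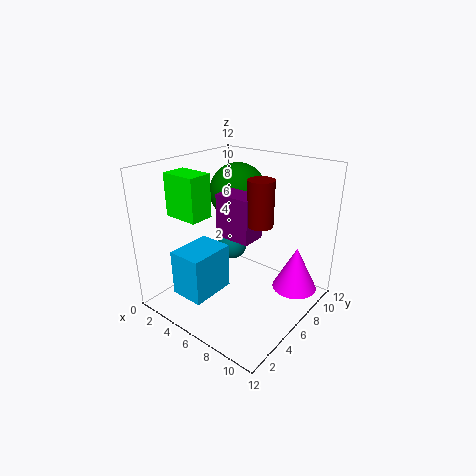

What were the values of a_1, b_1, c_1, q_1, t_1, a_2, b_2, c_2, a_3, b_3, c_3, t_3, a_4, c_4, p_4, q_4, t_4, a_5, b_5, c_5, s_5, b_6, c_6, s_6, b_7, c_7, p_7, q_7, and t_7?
a_1 = 5; b_1 = 4.5; c_1 = 6.5; q_1 = 2; t_1 = 3.5; a_2 = 4; b_2 = 8.5; c_2 = 9; a_3 = 8.5; b_3 = 5.5; c_3 = 8; t_3 = 3.5; a_4 = 2; c_4 = 1; p_4 = 3; q_4 = 4; t_4 = 4; a_5 = 9.5; b_5 = 10; c_5 = 0.5; s_5 = 2; b_6 = 10; c_6 = 2.5; s_6 = 1.5; b_7 = 2.5; c_7 = 8; p_7 = 3; q_7 = 2; t_7 = 3.5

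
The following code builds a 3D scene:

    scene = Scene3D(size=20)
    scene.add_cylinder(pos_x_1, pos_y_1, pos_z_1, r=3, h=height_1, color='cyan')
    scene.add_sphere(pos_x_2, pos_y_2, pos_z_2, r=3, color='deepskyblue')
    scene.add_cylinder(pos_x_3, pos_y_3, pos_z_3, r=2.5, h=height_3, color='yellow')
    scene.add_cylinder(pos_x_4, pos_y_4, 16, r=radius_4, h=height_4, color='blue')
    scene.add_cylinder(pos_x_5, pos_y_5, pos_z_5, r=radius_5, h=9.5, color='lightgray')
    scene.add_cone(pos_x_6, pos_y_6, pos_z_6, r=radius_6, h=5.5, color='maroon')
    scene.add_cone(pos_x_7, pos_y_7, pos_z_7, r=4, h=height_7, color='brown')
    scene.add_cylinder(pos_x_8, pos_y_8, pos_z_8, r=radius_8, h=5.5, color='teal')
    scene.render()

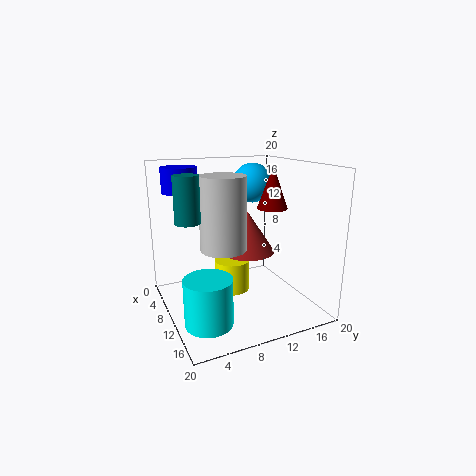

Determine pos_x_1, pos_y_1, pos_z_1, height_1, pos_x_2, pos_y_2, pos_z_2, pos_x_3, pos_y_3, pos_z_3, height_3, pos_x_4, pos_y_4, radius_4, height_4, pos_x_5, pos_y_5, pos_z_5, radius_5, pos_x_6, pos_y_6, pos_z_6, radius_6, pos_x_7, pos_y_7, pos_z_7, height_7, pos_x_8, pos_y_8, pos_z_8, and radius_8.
pos_x_1 = 15.5
pos_y_1 = 3.5
pos_z_1 = 1.5
height_1 = 6
pos_x_2 = 4.5
pos_y_2 = 15
pos_z_2 = 16.5
pos_x_3 = 9
pos_y_3 = 9.5
pos_z_3 = 2
height_3 = 4.5
pos_x_4 = 5
pos_y_4 = 3.5
radius_4 = 2.5
height_4 = 3.5
pos_x_5 = 12
pos_y_5 = 7
pos_z_5 = 9.5
radius_5 = 3
pos_x_6 = 13
pos_y_6 = 13.5
pos_z_6 = 14.5
radius_6 = 2
pos_x_7 = 8
pos_y_7 = 12.5
pos_z_7 = 7
height_7 = 6
pos_x_8 = 13.5
pos_y_8 = 2
pos_z_8 = 14
radius_8 = 1.5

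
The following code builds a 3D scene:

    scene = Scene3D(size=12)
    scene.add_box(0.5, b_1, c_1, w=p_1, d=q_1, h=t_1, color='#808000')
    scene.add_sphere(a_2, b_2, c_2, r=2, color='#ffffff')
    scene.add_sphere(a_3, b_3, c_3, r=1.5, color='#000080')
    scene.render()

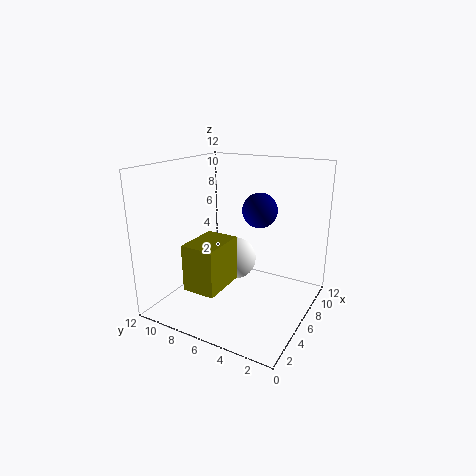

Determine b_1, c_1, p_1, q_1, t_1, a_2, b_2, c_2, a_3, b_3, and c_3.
b_1 = 5; c_1 = 3.5; p_1 = 3.5; q_1 = 2.5; t_1 = 3.5; a_2 = 9; b_2 = 8; c_2 = 2.5; a_3 = 8; b_3 = 5; c_3 = 8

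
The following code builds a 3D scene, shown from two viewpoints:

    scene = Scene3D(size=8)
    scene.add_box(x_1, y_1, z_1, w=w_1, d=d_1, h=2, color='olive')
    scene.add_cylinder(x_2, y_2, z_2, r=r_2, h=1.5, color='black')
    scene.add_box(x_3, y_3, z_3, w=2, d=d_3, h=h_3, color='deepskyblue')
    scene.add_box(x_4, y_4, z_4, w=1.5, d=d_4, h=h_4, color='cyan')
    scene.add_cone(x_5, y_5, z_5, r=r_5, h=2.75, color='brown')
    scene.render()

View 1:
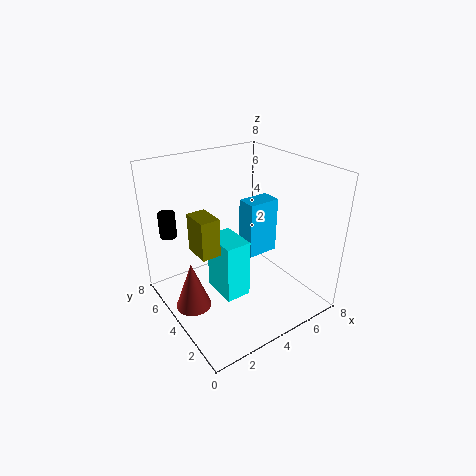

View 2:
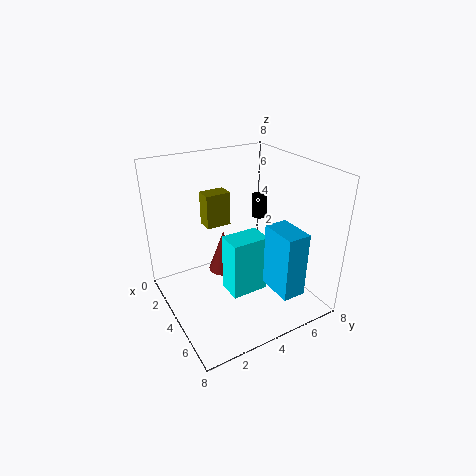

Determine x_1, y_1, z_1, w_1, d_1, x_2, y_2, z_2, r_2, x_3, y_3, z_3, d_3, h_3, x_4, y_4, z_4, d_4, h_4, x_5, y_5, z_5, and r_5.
x_1 = 1.25; y_1 = 3; z_1 = 4; w_1 = 1; d_1 = 1.5; x_2 = 1.25; y_2 = 7.25; z_2 = 3.5; r_2 = 0.5; x_3 = 5.5; y_3 = 4.75; z_3 = 1.75; d_3 = 1.25; h_3 = 3.5; x_4 = 3; y_4 = 3.5; z_4 = 0.25; d_4 = 2.25; h_4 = 3.5; x_5 = 1.25; y_5 = 4.5; z_5 = 0.25; r_5 = 1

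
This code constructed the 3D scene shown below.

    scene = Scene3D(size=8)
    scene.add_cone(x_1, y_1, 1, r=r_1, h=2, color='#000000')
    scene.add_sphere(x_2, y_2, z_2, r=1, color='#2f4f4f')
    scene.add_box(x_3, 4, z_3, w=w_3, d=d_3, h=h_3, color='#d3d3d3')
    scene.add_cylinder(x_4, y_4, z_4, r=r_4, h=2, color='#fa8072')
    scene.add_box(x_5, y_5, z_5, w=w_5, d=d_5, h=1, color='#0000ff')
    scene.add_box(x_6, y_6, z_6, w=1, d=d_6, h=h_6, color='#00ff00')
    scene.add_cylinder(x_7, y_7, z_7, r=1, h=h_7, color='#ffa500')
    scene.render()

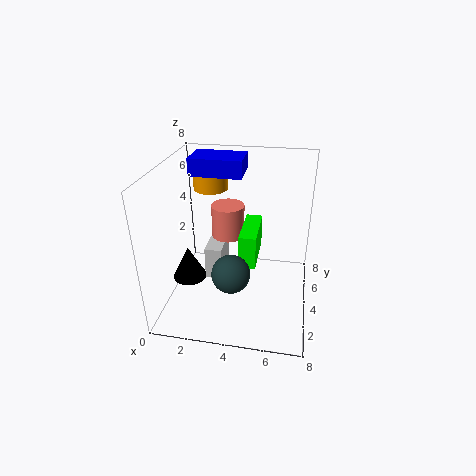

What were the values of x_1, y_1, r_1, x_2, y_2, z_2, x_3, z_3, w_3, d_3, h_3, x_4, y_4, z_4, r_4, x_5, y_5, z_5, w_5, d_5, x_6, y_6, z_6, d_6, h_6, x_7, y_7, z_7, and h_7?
x_1 = 1, y_1 = 4, r_1 = 1, x_2 = 4, y_2 = 2, z_2 = 3, x_3 = 2, z_3 = 1, w_3 = 1, d_3 = 2, h_3 = 2, x_4 = 3, y_4 = 6, z_4 = 3, r_4 = 1, x_5 = 1, y_5 = 5, z_5 = 7, w_5 = 3, d_5 = 2, x_6 = 4, y_6 = 4, z_6 = 2, d_6 = 3, h_6 = 2, x_7 = 2, y_7 = 6, z_7 = 6, h_7 = 1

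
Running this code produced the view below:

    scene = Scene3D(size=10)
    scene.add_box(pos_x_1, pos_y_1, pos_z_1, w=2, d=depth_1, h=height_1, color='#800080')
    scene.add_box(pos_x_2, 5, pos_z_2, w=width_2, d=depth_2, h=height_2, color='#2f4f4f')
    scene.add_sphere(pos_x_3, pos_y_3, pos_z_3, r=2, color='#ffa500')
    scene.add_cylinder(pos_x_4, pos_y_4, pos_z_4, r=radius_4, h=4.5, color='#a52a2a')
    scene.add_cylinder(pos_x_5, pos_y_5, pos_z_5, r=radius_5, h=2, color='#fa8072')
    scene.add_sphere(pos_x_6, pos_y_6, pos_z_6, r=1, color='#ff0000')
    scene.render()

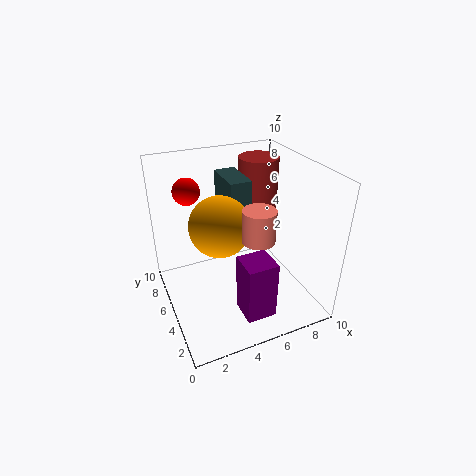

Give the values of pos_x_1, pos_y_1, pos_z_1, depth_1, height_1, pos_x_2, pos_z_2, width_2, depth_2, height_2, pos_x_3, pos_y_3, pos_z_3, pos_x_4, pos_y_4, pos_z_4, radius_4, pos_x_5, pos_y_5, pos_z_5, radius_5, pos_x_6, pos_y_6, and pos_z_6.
pos_x_1 = 4
pos_y_1 = 1
pos_z_1 = 1
depth_1 = 2
height_1 = 4
pos_x_2 = 4.5
pos_z_2 = 6.5
width_2 = 1.5
depth_2 = 3
height_2 = 2.5
pos_x_3 = 3.5
pos_y_3 = 4.5
pos_z_3 = 6.5
pos_x_4 = 8
pos_y_4 = 8
pos_z_4 = 5
radius_4 = 1.5
pos_x_5 = 5
pos_y_5 = 2
pos_z_5 = 6.5
radius_5 = 1
pos_x_6 = 2.5
pos_y_6 = 8.5
pos_z_6 = 7.5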